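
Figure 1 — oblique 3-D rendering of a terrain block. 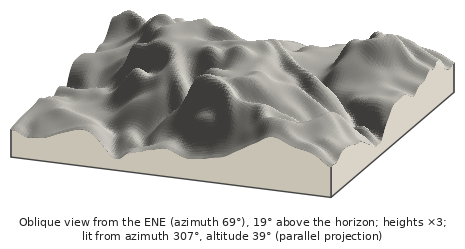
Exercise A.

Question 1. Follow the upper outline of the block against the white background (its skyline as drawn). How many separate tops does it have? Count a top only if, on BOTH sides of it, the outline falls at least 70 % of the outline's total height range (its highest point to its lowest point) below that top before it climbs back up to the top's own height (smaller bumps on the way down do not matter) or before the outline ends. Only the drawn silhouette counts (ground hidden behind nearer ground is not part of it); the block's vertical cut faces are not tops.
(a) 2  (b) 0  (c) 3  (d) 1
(b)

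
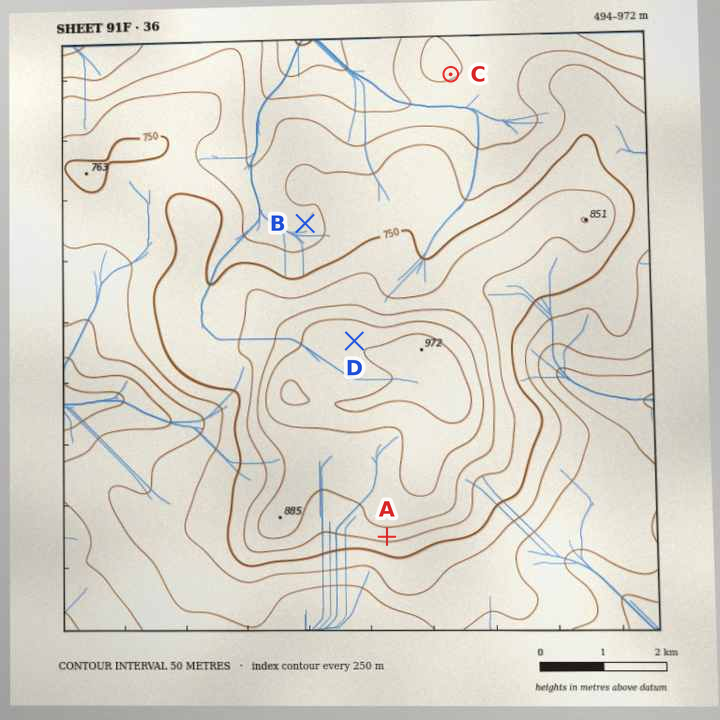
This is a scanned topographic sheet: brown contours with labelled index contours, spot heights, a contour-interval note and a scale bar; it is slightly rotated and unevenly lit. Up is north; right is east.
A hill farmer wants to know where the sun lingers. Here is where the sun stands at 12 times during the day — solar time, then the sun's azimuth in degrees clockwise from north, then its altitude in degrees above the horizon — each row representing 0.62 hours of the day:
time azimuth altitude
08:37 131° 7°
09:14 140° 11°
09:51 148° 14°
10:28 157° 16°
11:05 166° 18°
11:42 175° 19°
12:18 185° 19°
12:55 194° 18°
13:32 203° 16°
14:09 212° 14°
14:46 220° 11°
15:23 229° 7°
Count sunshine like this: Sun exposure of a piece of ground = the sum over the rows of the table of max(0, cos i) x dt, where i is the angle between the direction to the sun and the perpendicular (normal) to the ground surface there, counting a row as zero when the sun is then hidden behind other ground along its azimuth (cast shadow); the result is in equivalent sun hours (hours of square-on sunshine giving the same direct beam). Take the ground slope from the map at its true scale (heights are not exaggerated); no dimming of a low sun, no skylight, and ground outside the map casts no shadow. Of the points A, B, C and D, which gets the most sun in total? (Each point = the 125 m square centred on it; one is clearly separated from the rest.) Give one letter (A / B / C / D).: A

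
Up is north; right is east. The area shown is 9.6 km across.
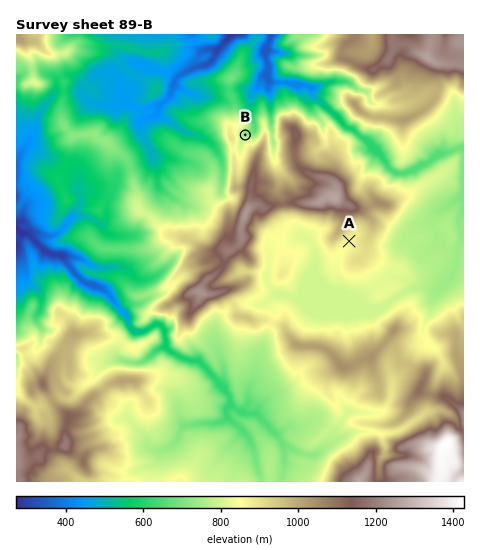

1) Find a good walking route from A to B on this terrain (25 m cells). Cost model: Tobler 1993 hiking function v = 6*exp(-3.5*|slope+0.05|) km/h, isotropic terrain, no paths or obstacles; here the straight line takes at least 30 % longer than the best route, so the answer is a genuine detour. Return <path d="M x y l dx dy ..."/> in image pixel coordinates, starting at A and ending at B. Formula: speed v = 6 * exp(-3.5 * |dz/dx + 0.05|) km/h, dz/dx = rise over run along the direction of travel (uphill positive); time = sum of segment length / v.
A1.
<path d="M349 241l-2-1-3 0-9 5-2 0-3-2-2-3 0-4 4-7 0-2-3-3-2-2-4 0-32-16-4 0-2-1-1-2-6-6-2-5 0-9-9-17 0-32-2-5-2 1-3 5-3 3-2 2-4-2-1-1-5-2"/>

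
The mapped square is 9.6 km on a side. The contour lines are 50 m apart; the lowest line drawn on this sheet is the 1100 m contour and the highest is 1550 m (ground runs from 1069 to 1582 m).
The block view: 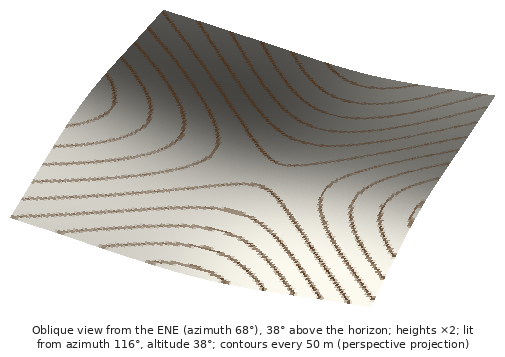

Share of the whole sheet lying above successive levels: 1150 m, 94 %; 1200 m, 87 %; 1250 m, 76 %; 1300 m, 63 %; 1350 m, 47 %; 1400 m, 29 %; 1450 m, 17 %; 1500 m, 8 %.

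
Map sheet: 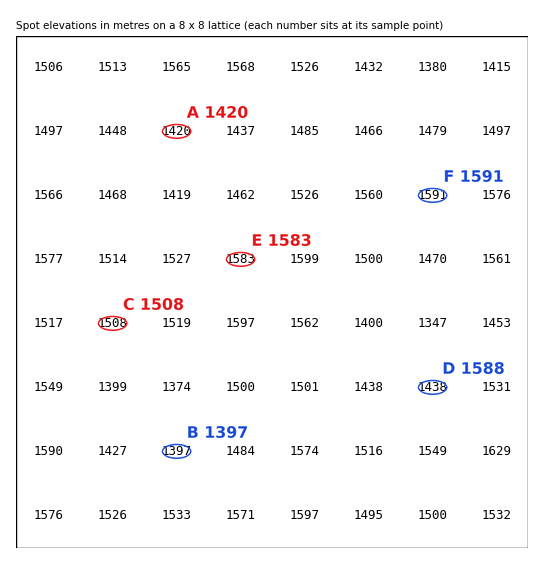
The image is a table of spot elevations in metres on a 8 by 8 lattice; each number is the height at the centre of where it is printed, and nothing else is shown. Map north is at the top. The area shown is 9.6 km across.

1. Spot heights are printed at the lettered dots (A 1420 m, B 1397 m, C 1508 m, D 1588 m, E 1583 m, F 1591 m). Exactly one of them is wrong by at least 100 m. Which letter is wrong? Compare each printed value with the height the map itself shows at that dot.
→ D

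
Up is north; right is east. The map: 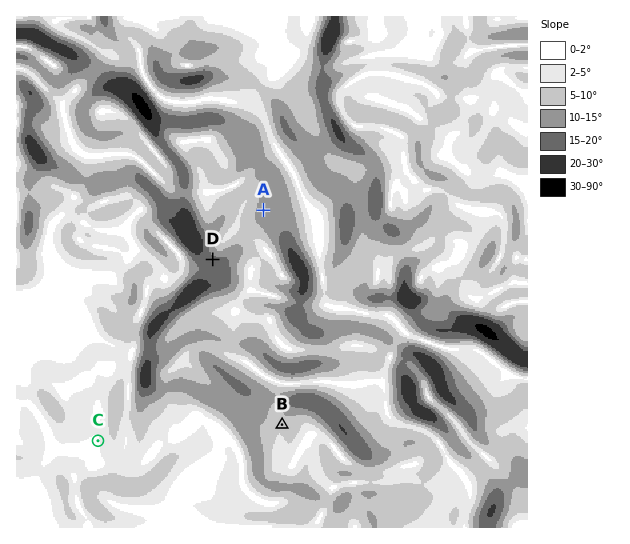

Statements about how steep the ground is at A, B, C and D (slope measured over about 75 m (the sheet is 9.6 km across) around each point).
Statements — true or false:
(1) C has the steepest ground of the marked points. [false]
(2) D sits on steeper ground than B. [true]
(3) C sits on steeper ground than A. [false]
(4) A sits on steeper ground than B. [true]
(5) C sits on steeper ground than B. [false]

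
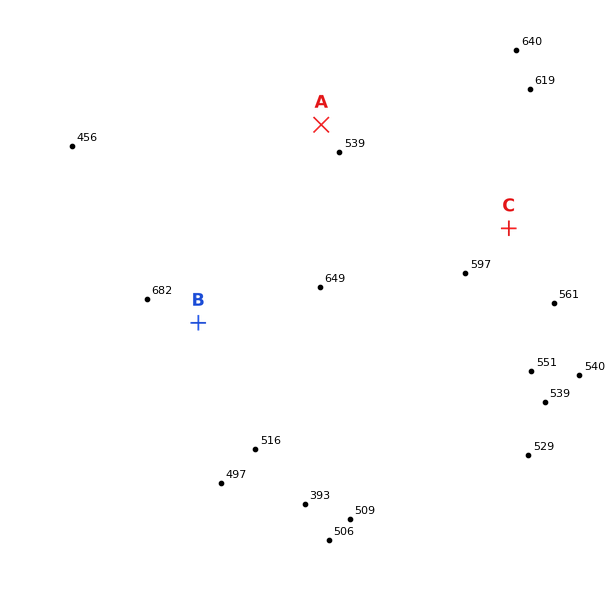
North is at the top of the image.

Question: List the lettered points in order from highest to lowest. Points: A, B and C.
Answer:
B C A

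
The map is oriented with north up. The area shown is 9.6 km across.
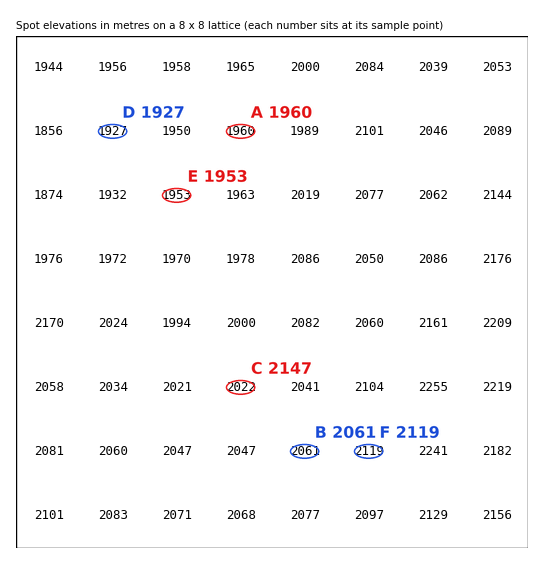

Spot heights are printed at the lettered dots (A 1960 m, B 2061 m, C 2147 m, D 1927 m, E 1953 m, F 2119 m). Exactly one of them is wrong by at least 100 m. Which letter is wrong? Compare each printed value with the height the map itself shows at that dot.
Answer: C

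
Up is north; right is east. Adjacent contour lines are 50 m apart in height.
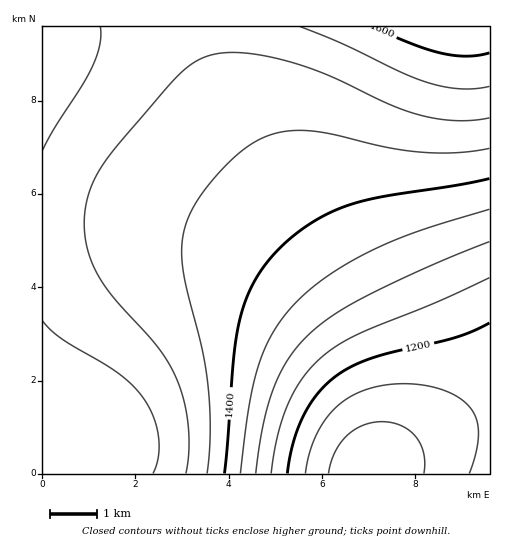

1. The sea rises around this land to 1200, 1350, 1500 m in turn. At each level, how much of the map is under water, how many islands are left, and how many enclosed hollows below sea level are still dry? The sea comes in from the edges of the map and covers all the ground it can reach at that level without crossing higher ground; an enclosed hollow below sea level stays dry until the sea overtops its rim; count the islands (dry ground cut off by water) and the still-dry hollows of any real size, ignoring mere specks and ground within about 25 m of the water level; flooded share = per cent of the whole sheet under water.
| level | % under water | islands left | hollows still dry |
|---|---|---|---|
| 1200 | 11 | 0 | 0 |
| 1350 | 25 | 0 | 0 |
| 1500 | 69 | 0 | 0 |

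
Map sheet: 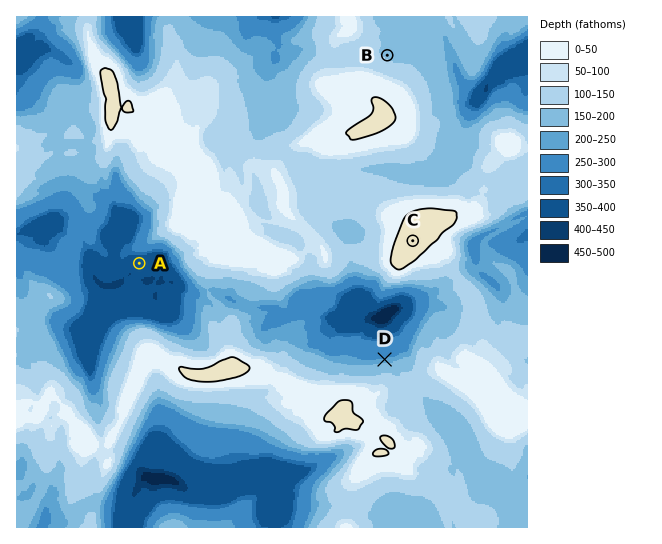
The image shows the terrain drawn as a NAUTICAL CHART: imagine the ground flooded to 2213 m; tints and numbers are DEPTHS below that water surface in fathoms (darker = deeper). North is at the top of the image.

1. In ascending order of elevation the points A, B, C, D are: A D B C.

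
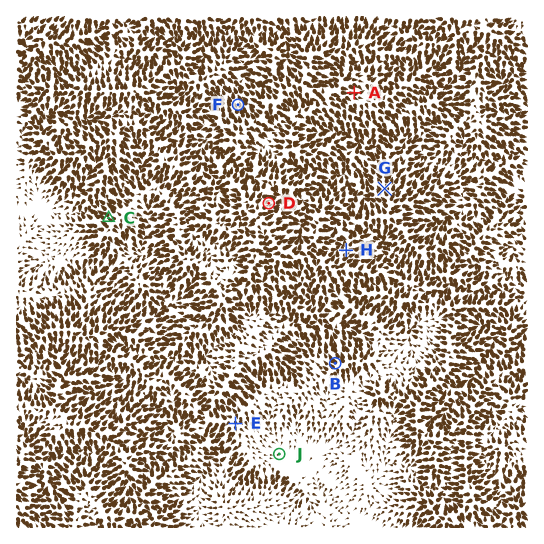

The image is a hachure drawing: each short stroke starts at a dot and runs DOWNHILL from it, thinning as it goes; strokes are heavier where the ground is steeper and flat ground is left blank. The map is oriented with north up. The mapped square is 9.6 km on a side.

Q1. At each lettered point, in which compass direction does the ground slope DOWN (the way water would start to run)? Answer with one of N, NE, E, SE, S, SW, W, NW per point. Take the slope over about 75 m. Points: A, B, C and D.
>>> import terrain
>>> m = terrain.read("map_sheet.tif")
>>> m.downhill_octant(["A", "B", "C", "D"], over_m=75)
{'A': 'E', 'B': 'NW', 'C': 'NW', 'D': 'NE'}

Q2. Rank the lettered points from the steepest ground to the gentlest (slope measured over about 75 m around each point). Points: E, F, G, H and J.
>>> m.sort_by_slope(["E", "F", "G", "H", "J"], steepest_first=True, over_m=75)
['F', 'G', 'H', 'E', 'J']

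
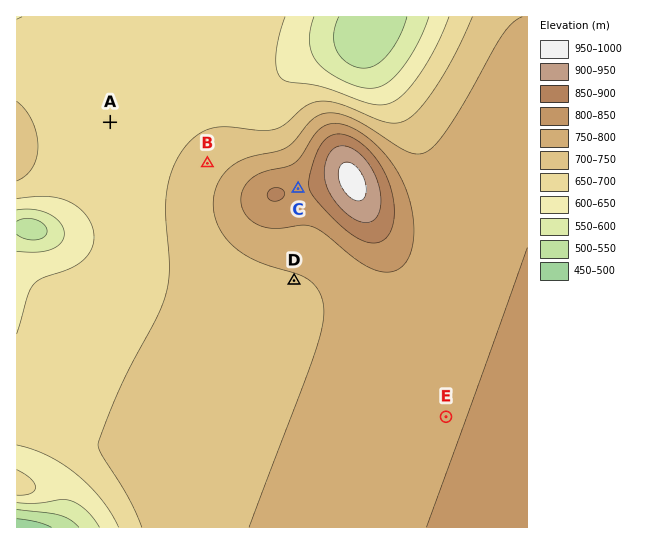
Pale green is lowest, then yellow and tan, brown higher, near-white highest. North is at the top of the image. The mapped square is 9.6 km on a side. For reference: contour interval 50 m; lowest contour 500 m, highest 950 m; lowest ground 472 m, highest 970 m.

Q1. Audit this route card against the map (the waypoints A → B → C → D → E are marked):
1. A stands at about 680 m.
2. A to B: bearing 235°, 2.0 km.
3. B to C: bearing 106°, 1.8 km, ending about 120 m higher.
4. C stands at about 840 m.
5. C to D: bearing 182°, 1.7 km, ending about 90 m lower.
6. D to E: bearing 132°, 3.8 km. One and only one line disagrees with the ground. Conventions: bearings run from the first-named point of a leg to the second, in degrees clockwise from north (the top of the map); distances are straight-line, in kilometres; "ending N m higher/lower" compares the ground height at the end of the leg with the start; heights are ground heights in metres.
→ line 2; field bearing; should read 113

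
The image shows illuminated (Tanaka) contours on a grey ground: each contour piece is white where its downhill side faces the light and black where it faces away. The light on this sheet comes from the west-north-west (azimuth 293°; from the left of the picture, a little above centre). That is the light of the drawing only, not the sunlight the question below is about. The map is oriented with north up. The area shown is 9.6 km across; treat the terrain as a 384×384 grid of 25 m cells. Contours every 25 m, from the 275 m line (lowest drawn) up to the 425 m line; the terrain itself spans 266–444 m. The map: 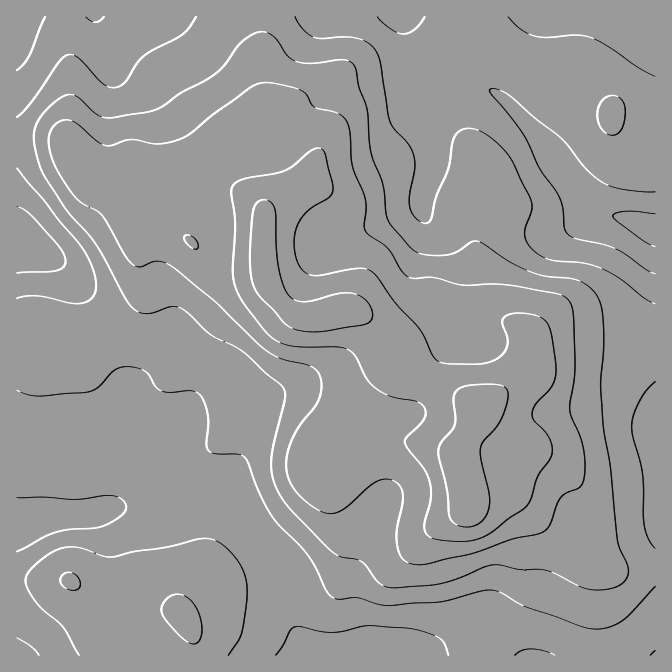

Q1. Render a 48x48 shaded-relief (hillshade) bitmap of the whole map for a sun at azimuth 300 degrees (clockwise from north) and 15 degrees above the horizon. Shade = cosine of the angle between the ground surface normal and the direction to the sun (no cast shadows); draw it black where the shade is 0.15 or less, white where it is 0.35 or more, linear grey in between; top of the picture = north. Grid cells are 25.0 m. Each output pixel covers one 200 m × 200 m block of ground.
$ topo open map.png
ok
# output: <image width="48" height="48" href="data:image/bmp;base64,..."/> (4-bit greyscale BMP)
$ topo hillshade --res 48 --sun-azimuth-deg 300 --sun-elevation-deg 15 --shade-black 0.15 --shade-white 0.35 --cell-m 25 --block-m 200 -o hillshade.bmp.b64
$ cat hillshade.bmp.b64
<image width="48" height="48" href="data:image/bmp;base64,Qk32BAAAAAAAAHYAAAAoAAAAMAAAADAAAAABAAQAAAAAAIAEAAATCwAAEwsAABAAAAAAAAAAAAAAABEREQAiIiIAMzMzAERERABVVVUAZmZmAHd3dwCIiIgAmZmZAKqqqgC7u7sAzMzMAN3d3QDu7u4A////AJmqmHZniZdVZlVWZmZ4iImZh2d3d3d2ZoiaqXdniYZVZmZndmZ3eIiJl3d3eHdmZpmZmYd3iYZWZWZ4h2VmZnd4mHd3eHZmZpmYiIiJmoZmZVeJmGZmVVVWeIh3iHZlVaqYh4mZqpd3ZVeJqXd2VEREV4iIiHZVRLu5h4mZqpiHZWeKqYiYZURDRXd3iIdkRM3LmImZqqmHdmeKuoiahlRDNWd3iIdlVd7cqZqqqqmYd3iKqYiaqGVDI1ZniId2Zt7tuqqqqqqYiIiaqYeauoZTETVnd3dlZrzMu7uqqqqYiJmamHeKvLqFISRWZ3ZVVniZmaqqmZmZmZqqh2aJvN24UyNEZ3ZUVmZ3d4mZmIiImru6hlV4rN7JZVREVnZEVnd3ZmeJmId4mszKh1Rnms7JZmZEVmVEZpiIdneJmYd3it7ah2VWib3IVndlVVVFZqqZh3eJmZh3it/rmIdmeby4VXh2VVRFZqqpmHeImZmIic/smZh3iby4VWiHVVRFZ5mZmId4iZmZib7tqZmYirzJZEaHZVRFZ4iImIh3iImZma3tupmYibzLhDV3ZlVFZ3d3iIiIiImZmZvdy6mYiJvMljNWVVVVZ3dnd3iIiIiZmZq8y6mIiJvMuGREQ0VVZodmZ3iIiIiJmZmau6mYh4q8u5dlM0VVZoh2ZneIiIiImZh4mqqZd3mqu7qGQzVmZpmHZnd3iIiIiZhlZ4mpdniZqrqXQ0Vnd6mYd3d3d4mImqhlRWiYdmeImaqXU0Vnd6mYiJiHZ4mZmqmHZVZ3d3iImZmXVEVnd6mZmaqXZ4mZqqqZmGZmd4iZmqmYZEVneKqZqruXZ4mau6iKu5hmaJmZqqqphlZneLqqq8uXZ4mazJd5vLl2aJmZqqqqqXd3eKqrvMuXeJmKzJVYq7qGaKqaqZmqu5iIiJmqvMuXeJiK3ZRGmqqWaKuqqYiJq6mYiJmavMuYiZh63ZQ2eZmXZ5u7mHd4mqqYiJmqu7qYmZiK3ZQ1Z4h3Z4q6l2ZmeJmYh5mrqqqZmZiK3ZU0ZmZVZ5q6h2ZVVniHd5q8qZqZmZiKzaZVZmVDRpu6h2ZVVWd3Zpq8mImZmZiKvLh3ZlVERovLl2ZmVnd2ZqvLl4mZmZmZq7qYdlVVVXrLmGZmd4iHZszLhnmZmpmZmauphkRWZXm7qGVWeJmId93bhomZmqqZiJq7lkNWZnm7mHZXiZmId97rh5qpmruph3irp0NGd4m6mHZ3iamHd+/rh5u6qry7mHeaqWM1d4q6mHeImaqHd+/8h5u7q7zLqYd4mXU0Z4qqmIiImruGZ97sl4q7uqvMuph4iHZEV4iZmIiImruXd83cl4q7uqu8y6mYh3ZVZ3eIiIiIiauoiMzbl4mruqq7u6maqXZVZ3d3iIiIiZqZiMzLmIqqqqq7upiau5dVeId3eIiImZmYiLzKiJqqqqqrupd4q7l2iZh3eIiJmZiIiLu6iKqpmqqqupd3mrqHiqmIeIiJmZiIiLu6iKupmquqqpd3iqqYmrqYd3iJmZiIiA=="/>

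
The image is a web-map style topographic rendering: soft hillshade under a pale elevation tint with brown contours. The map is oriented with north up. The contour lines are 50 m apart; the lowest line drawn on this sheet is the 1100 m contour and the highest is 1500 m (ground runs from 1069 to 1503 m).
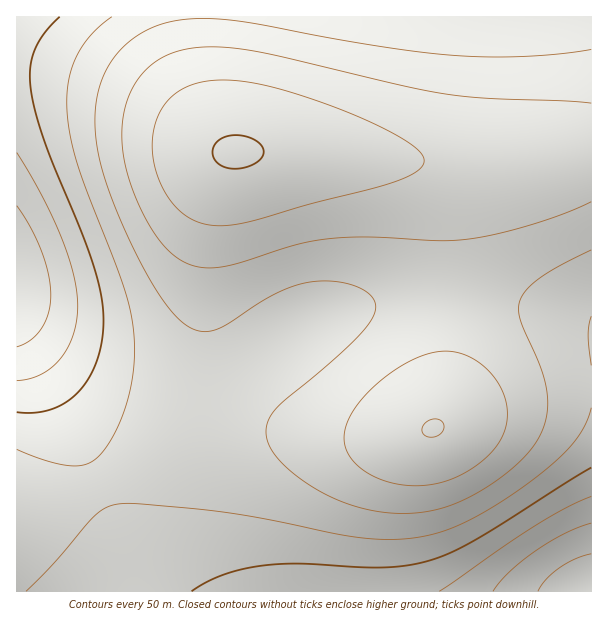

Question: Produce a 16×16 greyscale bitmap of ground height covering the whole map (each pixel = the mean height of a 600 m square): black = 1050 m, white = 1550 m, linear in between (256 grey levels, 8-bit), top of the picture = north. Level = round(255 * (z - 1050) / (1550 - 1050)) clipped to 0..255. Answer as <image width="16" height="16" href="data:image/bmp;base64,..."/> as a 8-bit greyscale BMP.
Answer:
<image width="16" height="16" href="data:image/bmp;base64,Qk02BQAAAAAAADYEAAAoAAAAEAAAABAAAAABAAgAAAAAAAABAAATCwAAEwsAAAABAAAAAAAAAAAAAAEBAQACAgIAAwMDAAQEBAAFBQUABgYGAAcHBwAICAgACQkJAAoKCgALCwsADAwMAA0NDQAODg4ADw8PABAQEAAREREAEhISABMTEwAUFBQAFRUVABYWFgAXFxcAGBgYABkZGQAaGhoAGxsbABwcHAAdHR0AHh4eAB8fHwAgICAAISEhACIiIgAjIyMAJCQkACUlJQAmJiYAJycnACgoKAApKSkAKioqACsrKwAsLCwALS0tAC4uLgAvLy8AMDAwADExMQAyMjIAMzMzADQ0NAA1NTUANjY2ADc3NwA4ODgAOTk5ADo6OgA7OzsAPDw8AD09PQA+Pj4APz8/AEBAQABBQUEAQkJCAENDQwBEREQARUVFAEZGRgBHR0cASEhIAElJSQBKSkoAS0tLAExMTABNTU0ATk5OAE9PTwBQUFAAUVFRAFJSUgBTU1MAVFRUAFVVVQBWVlYAV1dXAFhYWABZWVkAWlpaAFtbWwBcXFwAXV1dAF5eXgBfX18AYGBgAGFhYQBiYmIAY2NjAGRkZABlZWUAZmZmAGdnZwBoaGgAaWlpAGpqagBra2sAbGxsAG1tbQBubm4Ab29vAHBwcABxcXEAcnJyAHNzcwB0dHQAdXV1AHZ2dgB3d3cAeHh4AHl5eQB6enoAe3t7AHx8fAB9fX0Afn5+AH9/fwCAgIAAgYGBAIKCggCDg4MAhISEAIWFhQCGhoYAh4eHAIiIiACJiYkAioqKAIuLiwCMjIwAjY2NAI6OjgCPj48AkJCQAJGRkQCSkpIAk5OTAJSUlACVlZUAlpaWAJeXlwCYmJgAmZmZAJqamgCbm5sAnJycAJ2dnQCenp4An5+fAKCgoAChoaEAoqKiAKOjowCkpKQApaWlAKampgCnp6cAqKioAKmpqQCqqqoAq6urAKysrACtra0Arq6uAK+vrwCwsLAAsbGxALKysgCzs7MAtLS0ALW1tQC2trYAt7e3ALi4uAC5ubkAurq6ALu7uwC8vLwAvb29AL6+vgC/v78AwMDAAMHBwQDCwsIAw8PDAMTExADFxcUAxsbGAMfHxwDIyMgAycnJAMrKygDLy8sAzMzMAM3NzQDOzs4Az8/PANDQ0ADR0dEA0tLSANPT0wDU1NQA1dXVANbW1gDX19cA2NjYANnZ2QDa2toA29vbANzc3ADd3d0A3t7eAN/f3wDg4OAA4eHhAOLi4gDj4+MA5OTkAOXl5QDm5uYA5+fnAOjo6ADp6ekA6urqAOvr6wDs7OwA7e3tAO7u7gDv7+8A8PDwAPHx8QDy8vIA8/PzAPT09AD19fUA9vb2APf39wD4+PgA+fn5APr6+gD7+/sA/Pz8AP39/QD+/v4A////AIN5dHBtaGNgX2FgW0w3IhOLgXt4d3V1dnp/gXxtVz4si4OAgIGDhouTnKOhlX5lT4N/gYWJjZKZpLK8v7ahiHBydH2GjpKWnai4xcvFs5uEWWR0hZCUlZihr7zEwbOeiUBTbISSlZOSlqGttLOpmIctSGmGmJuWkJCXoKann5OGJ0dukKSoo5uYmp+kpKCXjS5Re6C2vbmxrKutr66rpZ09YYuxydLQysTAv769urawTnKavtbh4t3W0c3Jx8XCvl1+osPa5OXh2tPNycbEwr9mgqK+0dra1c3GwLu3trW0aH6YsL/Ewry1r6mloqGhomJzh5mkp6Odl5KOjIuMjZA="/>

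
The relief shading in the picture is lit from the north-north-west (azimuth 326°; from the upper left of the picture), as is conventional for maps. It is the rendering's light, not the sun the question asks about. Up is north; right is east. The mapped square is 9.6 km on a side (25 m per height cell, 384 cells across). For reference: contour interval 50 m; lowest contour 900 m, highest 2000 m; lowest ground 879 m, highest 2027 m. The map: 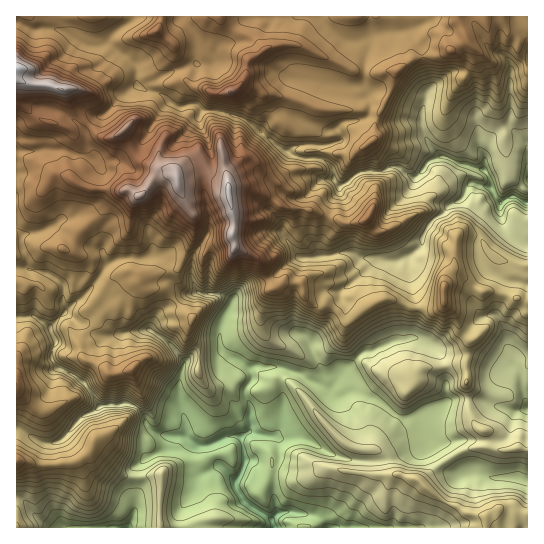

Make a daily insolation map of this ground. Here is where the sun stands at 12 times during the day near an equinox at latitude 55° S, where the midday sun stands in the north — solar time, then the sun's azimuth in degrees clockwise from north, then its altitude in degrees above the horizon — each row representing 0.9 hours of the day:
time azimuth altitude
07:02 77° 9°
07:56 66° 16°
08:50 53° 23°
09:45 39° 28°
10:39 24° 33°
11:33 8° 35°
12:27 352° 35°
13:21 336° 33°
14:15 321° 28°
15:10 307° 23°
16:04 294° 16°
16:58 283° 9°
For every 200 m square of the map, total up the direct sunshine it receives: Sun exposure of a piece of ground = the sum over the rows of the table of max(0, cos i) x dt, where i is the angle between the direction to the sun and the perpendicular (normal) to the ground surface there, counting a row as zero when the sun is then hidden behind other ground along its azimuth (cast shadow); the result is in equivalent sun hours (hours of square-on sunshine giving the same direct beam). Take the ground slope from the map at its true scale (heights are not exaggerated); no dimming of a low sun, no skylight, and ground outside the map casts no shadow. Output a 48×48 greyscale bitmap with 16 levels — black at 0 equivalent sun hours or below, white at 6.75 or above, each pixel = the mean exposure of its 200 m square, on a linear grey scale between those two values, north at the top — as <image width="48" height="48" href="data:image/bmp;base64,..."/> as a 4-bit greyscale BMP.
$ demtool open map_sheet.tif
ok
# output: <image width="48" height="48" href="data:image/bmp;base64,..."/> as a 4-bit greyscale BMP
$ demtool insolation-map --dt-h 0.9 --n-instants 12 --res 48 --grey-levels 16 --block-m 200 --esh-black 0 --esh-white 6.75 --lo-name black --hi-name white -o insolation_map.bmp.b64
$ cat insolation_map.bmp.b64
<image width="48" height="48" href="data:image/bmp;base64,Qk32BAAAAAAAAHYAAAAoAAAAMAAAADAAAAABAAQAAAAAAIAEAAATCwAAEwsAABAAAAAAAAAAAAAAABEREQAiIiIAMzMzAERERABVVVUAZmZmAHd3dwCIiIgAmZmZAKqqqgC7u7sAzMzMAN3d3QDu7u4A////ALyGUxEySJq7uYeHiXrMlWZUNVZ3d4mZmLhlQhJXd5qrzN3upGmYeIZ2Z3dmV7y5q6ZkRUV4d4mZq7u3R2VFVmd4h3ZVvv//3jRDNWiHZniJmrymmHZVVWZ4h3Z97t3//hEhJHZVZmiZmrt6qZqYdlZ3horcu7u7ujRURnVWmry6malpqaqZmbze7v/6iJh2Zs3u24dlaIzsq5eYiaqs/riIrMzNplRDI/7u/bh2iGmqusy3m739lliqu6qqzJeaqclUjMuYh5qZd3iqyqmXVrzMuqqZh3eKy2Q0WN/rZ1Z4eHZneIh2a9y7u6qZmIvMzUV2VGz/1id4dmaIeIhmvcu7uomZqqzczTi6dDIyMEd2VFh4Z3dp3Lu7hSRXirupiHmszIIAA2VUM3h4eHaNupqnVnQjVFeZqKzMykUhFXUzNrqouYnbmamGaamHeXqqqMu7ghaZZmIzWbqrm8uXiJl3mqqWWLmZqbiFJHvd61ZzapmXVURHdlaszMzcqpeJmcqXys3e7+2RGIZlMjaIdBNozd3KqHZoiNu3irrM7/okSXZkRpuWdjQ0aJh1ZoVXZcy3i7mHeHNGZlVWaHQyNmQyNEMiN6t2Rcxjy5mGZCeZlSNXdRABFJhCEAAiJYvFVERneqmYhkab6iAVYQASd7uVIkaWWZZVV2Z4ZqqZh2V83FABYRM4u7rMqru5mnVWmpiaiHqZiJmVMAAASZd6mJzN7cu6mIvM3M3JaIepmZh1MiAABKvKiarN26q82ay5mYdVZWeczLqWNFMAFFvu7au7uqqsyrqJqpdlV5p2h5mYN0g0rKl3ibllRXiJqqmb75mqupeGRWZXJXec3ek2QhEQEkd4uZnO25q7uXd4V2YzQ2mZq5RlRRATQjVqq5vsqXZoq6d4hTQzM0mYVDNUVmZGy2RZ7t7Mmnd3iJhlQRNVh0eauhJWnN3Znep33+u7vZh2ZlZTUjNnl2eqhJ3ezezdmt7Ze7rI2ZqHU0V4jHRol5qoiqiL283Nqb3KiL6TBKqoecze7beKqKu7uqzKqUfP2rvLuXZXepmrzLqryqqrqavLmtyYZEIjilabzclomJu8y6mIisztqqrJrO7JcmUSUVdqkyV4mIiZh3ZEervN25vN7rV5nNt0Z5mTNod4mXdnZ4eFabyc/b3d6TMzRovLiZp0eIiJqHVEeozul53t7O/uZWiZmJvMy7lWeIh4h1i8uKrO/L7+qsliJpmGVEaKeIdneIdmdmh1NlV9/+u4dAACVGZou7u6h4dodlVlVDEAEje7vMlmJEQ0V4rMu7qqpmZnczJGRFeL7f6XiYiHrf/orMu6qpmXh1QkhUJGaJrv/tzKqZiszc3cmpmZiHeId1IAOWRXWN7N3LvMuZhnmZqqhnh2Zpu7zaUhAVVoSO/rzdy6h3domZmutTRGrMuqu8upZlemR/3ty5mYZDSamYmrzcu8y6qqq7qayptleNu7qHZ5zajLl3ebzd3LuoiJmaqrqriHmYeIh2ZnnNyqiHiru7u6qId4iIibmamYqQ=="/>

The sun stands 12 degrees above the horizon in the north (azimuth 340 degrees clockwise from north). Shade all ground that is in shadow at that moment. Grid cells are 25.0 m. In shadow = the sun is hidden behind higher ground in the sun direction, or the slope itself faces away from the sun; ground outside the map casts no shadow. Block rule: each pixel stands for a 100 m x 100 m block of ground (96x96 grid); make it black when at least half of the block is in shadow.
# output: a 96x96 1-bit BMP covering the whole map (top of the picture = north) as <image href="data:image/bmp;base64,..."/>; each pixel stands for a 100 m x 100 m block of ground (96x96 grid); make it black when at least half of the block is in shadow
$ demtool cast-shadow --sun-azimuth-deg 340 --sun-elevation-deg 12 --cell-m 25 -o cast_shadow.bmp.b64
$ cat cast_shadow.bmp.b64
<image width="96" height="96" href="data:image/bmp;base64,Qk2+BAAAAAAAAD4AAAAoAAAAYAAAAGAAAAABAAEAAAAAAIAEAAATCwAAEwsAAAIAAAAAAAAA////AAAAAAAf//+AA/+Af//zwAAf//+AAAGAe/7n+AA///+OAAf/8C4f4AA///+PgA//+QIfwAB////fgB+//oAfAAB////fwBgf/gAeAAD////P4AAf/wAMAAD////P4AAD/wAgAAD////P4EAAfwEgAB/////P4MAADwEAAP/////v8OAAAAAA4///////4GAAAAAA//8AB///4nAAA8AAf/8AA///4HAAD+AAH/8IAf//4GADngAAB4YfwH///+AP+AAAAAA/4D///+Af4AAYD4B/8D//7/A/wAA8H4B/+B////H/gAA+AAD//A////P/AAB+AAD//h//////AAD/AADx////////AAH/AgDg////////5Bv/hwfAP////////3//jwHAD////////////wDgB/////////w//8AAD/////////gPj+AAHv////////ABx/AAfj////////ADx/Af/gP///////gD//A//AH///////wAf/A/4AD///////8B//gGAAAH//////////8GAAAP//////////8CAAAf//////////8BAAF+////////+f8DAB/+////9///+P8HAD/8////8///+H8PAD/wf///8f//+H//gAfwP///8P//+f3/wAPwH///4H/x8e7w4AP8D///AB+A8ebxsAD////+AAYAffJxuAD////4AAAAeeAwjAAP///4GAPAcAAABgAf///wDB/gYAAB+wA////gIP/wAAAH+wA////gIf/4AABf/QD////gA//4AADf/QP//f//4//8AAAP8H///Pj////8AAAHwD///OA////8CAAAAT///AA////8DAAABB//+D/////8HAAABA//+H/////8HAA4BQf/+H//7//+CAA+AIf/+D////n+AAAeAN//+H//wHx+AAAPD///ODH/wDw/AAAHP//yEA/8AB4HgAAH///4MAeAAA+B4DMH//v4EB8cAAeD8D8B/7jwADw+IAfA8H8AeABwAABCDwfgGP4AAAAwAAAB/4fwH+0AAAAAAAAB///4D+MAAAAAAAAP///+A+MAAAgAAAQAv///P+MAAHgAAAAAe////+cGHvwAAAAf+f////8P//wAAAB/wP////9///4AAAH/4D//3/8///8MAA//+B////9//B+GAB//HAf///9//g+AAP+AfAf///9//wPAAf+A/g///////4PAB/+B/4///////8AAP//H/8///////8ABf//8AAf//////8AH///4AAf//////wAP///AAAP//////nAc8PgAAAP///3+AHAYADgAAAH///wAADAAABzgAYn///wAAAAAAA/4A43///wwAAAeAAf//AD///wAAAA/AA//+AB///4AAAD/AA//4AA//78AAAH/AAf/gAAA/38AAAP/AAH+AAAAHHsAAAfwAAAwAAAAAPkAAcPwAAAAAAAAAGgAB+BwAgAAAAAAAGAAD/AAAgAAAMAAACA4H/AAAgAAAcAAAAAAAPAIAAAAAIAAAAA="/>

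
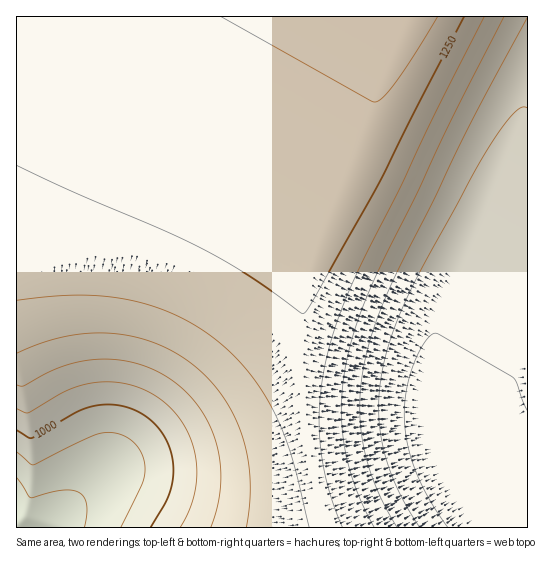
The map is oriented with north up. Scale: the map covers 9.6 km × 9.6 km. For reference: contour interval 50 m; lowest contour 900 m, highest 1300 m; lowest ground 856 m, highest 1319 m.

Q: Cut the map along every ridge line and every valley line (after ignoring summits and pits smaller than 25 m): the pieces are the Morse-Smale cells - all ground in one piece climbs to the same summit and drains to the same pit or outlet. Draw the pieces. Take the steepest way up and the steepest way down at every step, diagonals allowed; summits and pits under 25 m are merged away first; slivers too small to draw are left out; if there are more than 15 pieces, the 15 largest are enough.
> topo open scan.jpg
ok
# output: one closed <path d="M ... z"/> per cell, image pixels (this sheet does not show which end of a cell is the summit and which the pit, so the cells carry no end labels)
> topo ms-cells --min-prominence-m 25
<path d="M406 16l-390 1 1 511 314-1-16-49-11-59-4-45 0-41 4-38 17-65z"/><path d="M527 16l-120 0-27 63-25 70-26 60-17 50-8 36-4 38 0 41 4 45 8 47 11 41 8 21 197-1z"/>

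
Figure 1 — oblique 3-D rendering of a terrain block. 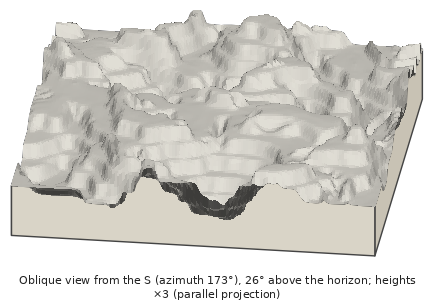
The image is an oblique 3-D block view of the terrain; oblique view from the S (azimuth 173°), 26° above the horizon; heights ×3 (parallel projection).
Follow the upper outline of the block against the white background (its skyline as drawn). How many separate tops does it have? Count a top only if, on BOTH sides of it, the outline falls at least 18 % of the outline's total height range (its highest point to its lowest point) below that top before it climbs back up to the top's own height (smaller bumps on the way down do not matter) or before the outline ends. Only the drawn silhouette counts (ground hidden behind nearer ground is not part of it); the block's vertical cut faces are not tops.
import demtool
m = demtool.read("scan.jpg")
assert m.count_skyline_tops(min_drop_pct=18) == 1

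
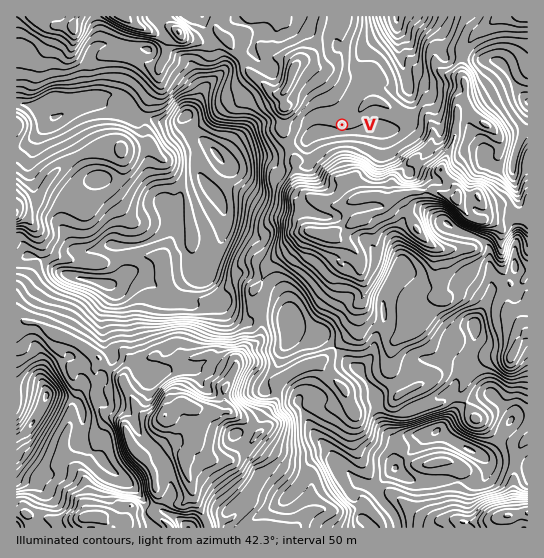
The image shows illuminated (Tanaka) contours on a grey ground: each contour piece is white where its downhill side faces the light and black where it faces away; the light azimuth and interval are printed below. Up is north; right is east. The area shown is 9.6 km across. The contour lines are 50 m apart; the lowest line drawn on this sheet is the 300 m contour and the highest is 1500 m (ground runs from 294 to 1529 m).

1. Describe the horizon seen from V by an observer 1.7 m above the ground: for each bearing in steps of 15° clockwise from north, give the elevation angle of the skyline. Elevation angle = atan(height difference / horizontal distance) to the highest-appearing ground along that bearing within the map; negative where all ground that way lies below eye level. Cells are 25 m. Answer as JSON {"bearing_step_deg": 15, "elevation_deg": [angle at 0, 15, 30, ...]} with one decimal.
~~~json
{"bearing_step_deg": 15, "elevation_deg": [4.9, 1.8, 1.2, 4.9, 5.6, 7.1, 9.6, 11.6, 14.5, 17.4, 20.5, 25.8, 25.1, 20.2, 15.7, 5.3, 4.4, 4.0, 6.5, 13.3, 13.8, 13.4, 10.6, 8.9]}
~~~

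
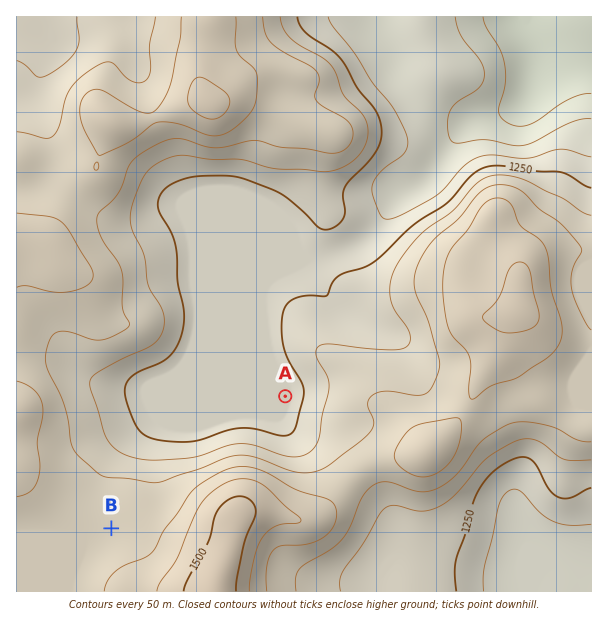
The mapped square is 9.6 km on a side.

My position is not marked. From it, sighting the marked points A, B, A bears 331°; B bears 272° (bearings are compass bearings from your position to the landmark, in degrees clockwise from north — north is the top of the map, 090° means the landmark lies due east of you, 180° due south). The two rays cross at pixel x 363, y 537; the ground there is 1310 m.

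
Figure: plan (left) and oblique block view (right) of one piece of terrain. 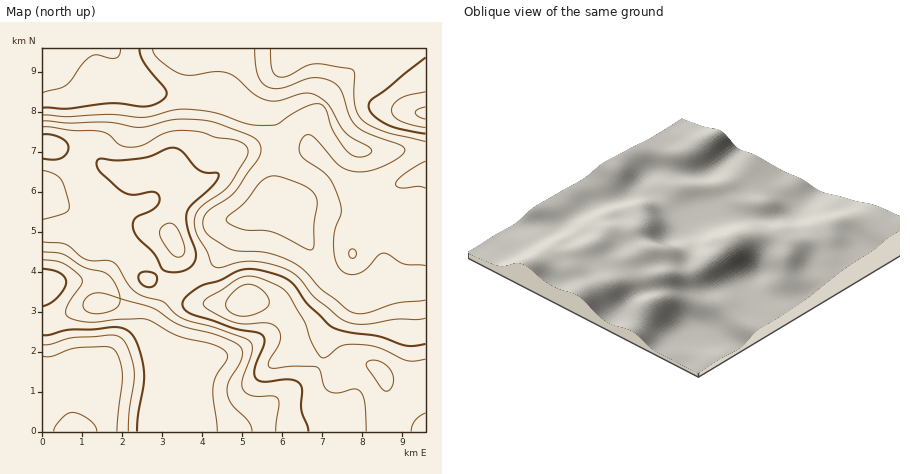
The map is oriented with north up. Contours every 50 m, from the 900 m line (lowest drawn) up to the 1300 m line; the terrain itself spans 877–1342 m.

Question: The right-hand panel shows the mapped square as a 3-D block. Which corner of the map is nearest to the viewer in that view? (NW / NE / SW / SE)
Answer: SW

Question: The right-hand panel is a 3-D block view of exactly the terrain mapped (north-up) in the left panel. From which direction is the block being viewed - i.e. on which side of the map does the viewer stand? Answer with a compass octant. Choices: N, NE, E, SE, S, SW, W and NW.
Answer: SW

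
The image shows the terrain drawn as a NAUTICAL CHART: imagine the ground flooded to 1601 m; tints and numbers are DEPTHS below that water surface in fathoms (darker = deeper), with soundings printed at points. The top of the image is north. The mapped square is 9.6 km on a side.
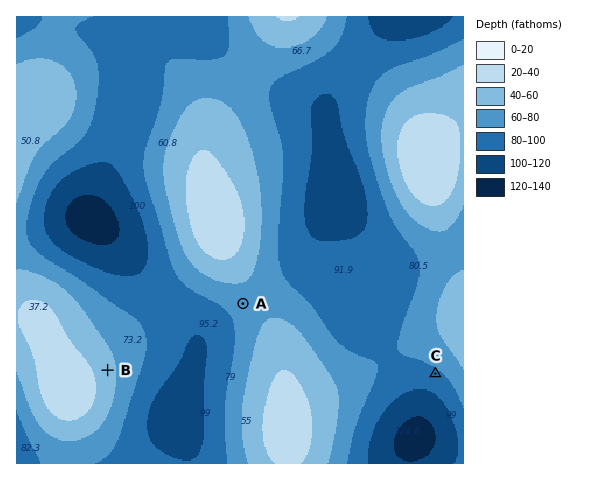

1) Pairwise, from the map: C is lower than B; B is higher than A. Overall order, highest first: B A C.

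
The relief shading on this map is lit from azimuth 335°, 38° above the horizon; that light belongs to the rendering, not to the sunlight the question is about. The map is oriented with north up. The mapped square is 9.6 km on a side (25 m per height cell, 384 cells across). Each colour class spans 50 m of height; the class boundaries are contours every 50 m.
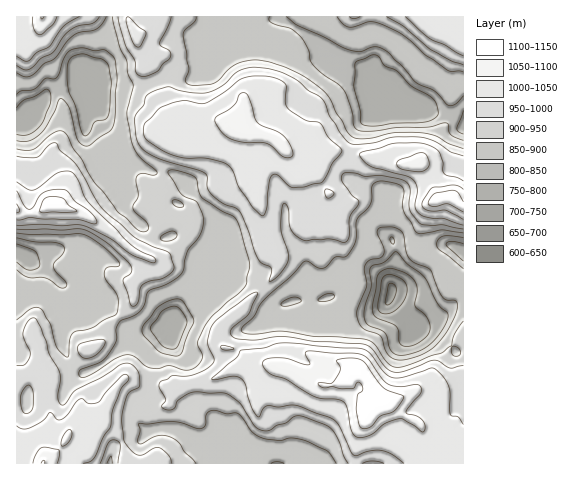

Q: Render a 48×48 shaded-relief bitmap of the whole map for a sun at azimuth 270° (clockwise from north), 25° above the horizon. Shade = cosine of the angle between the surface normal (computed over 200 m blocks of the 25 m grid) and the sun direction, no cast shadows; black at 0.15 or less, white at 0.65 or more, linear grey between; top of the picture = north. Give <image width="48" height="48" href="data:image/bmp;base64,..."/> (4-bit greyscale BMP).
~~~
<image width="48" height="48" href="data:image/bmp;base64,Qk32BAAAAAAAAHYAAAAoAAAAMAAAADAAAAABAAQAAAAAAIAEAAATCwAAEwsAABAAAAAAAAAAAAAAABEREQAiIiIAMzMzAERERABVVVUAZmZmAHd3dwCIiIgAmZmZAKqqqgC7u7sAzMzMAN3d3QDu7u4A////AL3GNXczzHeHVWeIiId3mZiazZaKqZiIiKu4ZXhSmminVXiIiIiIiIma3ZiIiJiIiJmZp1dkZlioZ4iIiImYiJib7ad4iah4iIiJuVeGRFeIiJiIiKuXd3is7sZFiahXiImpmXiHQ1iIiZd4id2GZoq7zthEeZZXiHm5iZiHQ2mZh3d4i+yHd5qZvtp2VXZnd3q3a7iIUmqZhmiJm8qIiJmZrMqYU0Z3ZXq2SsmZc1map2iIm7mIibuoiaqXZlRnZXm3Nquql0WaqpiHiqmZq7qZmIlTWIZnZYmnNHm8uUSKmJupiJq6qpeKuYYRWZiGZ6ulNoiKyUR4h5vMqZvLhmiqunIASbuFacyTSclViHd2eavdqZqpd6uYiFEAOKuoeMxyW9pjV4dDjdzsmIiZiZdmd2IAJ6zcqcpSaqmWVmQ0nv3aZXiZhlZ3d3YwJovv7clDaZmYdmM2jP7rU1iIh3iIh1NEVorO/tpVeImZh2QkfO3etSR4iHeIlzJGiIq8/6l3iIiJqnQifNub20FXiIiIhyAGu6q73pmIiIiZrJNFarmJrKQ1aJiJqDADvcvMqoiHeJmZvZNXeJiImrpVZ4h4mWABnd3tmHd2iqqavJZlV4iImaumVoiIiGABnd3smEaaupmaq7qGNGiImau5VHiIiFAVm83Kl3m8upmZrcqGM2iIibypdGmHeGNFjMqYU5qru6ma3ahlRWeIic2oZXiHd3dTfcl1M6qZqpm92WRWeHeIicynZ4iIhVdTjbhDaIh4h4vbhDV3iYd4ityWaaiIczVFrbhmiWd4h4qVMlipiId4m9uGe7iIYjZom8uIqmiYiIYhJYmpd4d4rNp1e6iYZDaInOyIqznadkISWJqXaIiLu7l1apmYdkRorv+oqznbYyIkeJqXeInMqZl1eZmoZVRonv/Zd1e6hkImiaqHd4zbmZh2moiXVGZonf3KhmiqlzFIiamId5zLqZh4mYh2RYh5q8qHd4ialyJoiJmZiaqqqYiImYh2aJmaupZVZ4iZhTWIiJu6qpiJmIiKqHd3eJmau5U0Z3m6ZEeYic3KmImZiIibpVeId4mZmZdDRYrLcye5m+6oiZqZmZiZZGiHVGiqmHYzRZvcgxe6rP2YiqmJqphlVoh1IleZh3ZlMonepBe7zf2YmqmaqnRWeIhzESWJiImpUni+tBac/typmZmrumNYh3hiMyR4iIm7hmedtDad/cy6mIiau3RodnhSQyV4iInNlWV7pFic/bypmHiru3V4dmZEQjaIiZvMl4ZIdGic/bupdWic25eIdURVREaIm8upiIdWQ2ic/sqIdViK3aiHU0VWdUaJvdqJiIU1Immc7ut2dVeJq6h2VmVohVeazLmaqYYzEVmr3ut2VWeIiZiIh2Z4d2acypq8u4hzAmmZzthmZWiIiIiIh2aJmYaKqazLqZmFEmiJz8dUVniIiIiIhmeaqYiJmt2piLyUMkZo36dkRXiIiHeId4mpmIiJrNqYiM20NWU13od2VWeIiHdniqmZunebu6mIiA=="/>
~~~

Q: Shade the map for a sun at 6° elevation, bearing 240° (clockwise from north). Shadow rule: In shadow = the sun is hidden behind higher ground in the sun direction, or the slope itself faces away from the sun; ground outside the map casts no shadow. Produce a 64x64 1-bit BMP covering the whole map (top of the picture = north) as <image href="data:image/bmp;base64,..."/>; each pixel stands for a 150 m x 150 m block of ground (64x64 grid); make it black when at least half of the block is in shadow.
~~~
<image width="64" height="64" href="data:image/bmp;base64,Qk0+AgAAAAAAAD4AAAAoAAAAQAAAAEAAAAABAAEAAAAAAAACAAATCwAAEwsAAAIAAAAAAAAA////AAAAAAAOGMPAAAAAAA8M58AAAAAAD47nwAAAAAAJjfeAAAAAAADD8AAAAAAQgOPAAAAAEDjAA8AAAAAAOMYDwAAAAAAxxgPAAAAAAQHHAcAAAAACAwcBgAAAAA9jB4BgAAAAH/MHwOGAADA//ofA+8AA8D/+D4H/wAfgf/8PgP8AD5///w8MPwABf///Hx4/A+f///4fB38D/////h+D/wH////+P4AfAHh///4fAB4AYAz//h4AYAB2AH/+AABwADgAf/gGAHAAHAB/4A4AcAAAAH+A/AAAAAAAfwDwAAMAAAB+AfAAB4ABAH4DAAAPwAGADAcAAD/AAwAMHwAA/8AGAJ4fAAH/gAYB/gAAA/4ADAH4AAAf8AAMAfAAAD/gAAwF8ADA/+YADgBwAOP/7AAMAOAB9//gAAwD8AH3/+AADAfwD/D/4AAAB8APgP/wAAAHAAcB/+AAAAAAFsH/wAAAAAA+4/+AAAHAAD/j/gAAA8Pwf+P8AAAHx///4/gAAD/H//8B+AAAf8///wH4AAB/j///AfgAAH+f//8B+AAAfB//4AP4AOB4H//AA/gD8HH//4AT8AH4A///AAPAAfgP//4AA8ABgH///AATwAHAf//wAAPAA8AP/wAABwAfgAD8AAAHAA/AAfAAAAOABgADgAAAAAAAAAYAAAAGGAAAAAAAAA=="/>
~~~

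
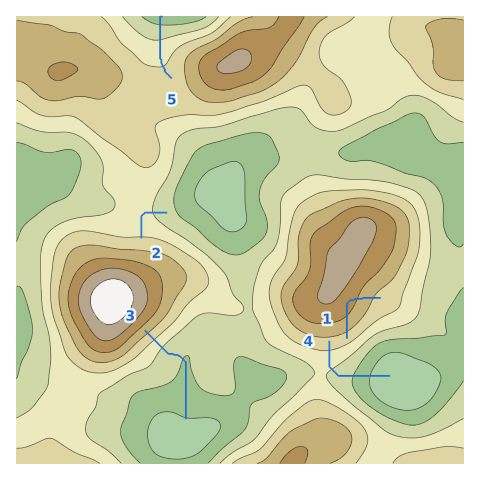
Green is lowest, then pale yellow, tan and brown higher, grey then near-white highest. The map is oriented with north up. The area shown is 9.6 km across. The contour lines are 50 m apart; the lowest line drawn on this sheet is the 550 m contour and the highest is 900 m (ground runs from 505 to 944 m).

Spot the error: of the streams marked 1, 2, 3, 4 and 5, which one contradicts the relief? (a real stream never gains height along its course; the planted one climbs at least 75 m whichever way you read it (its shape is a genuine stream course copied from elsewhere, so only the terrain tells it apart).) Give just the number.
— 1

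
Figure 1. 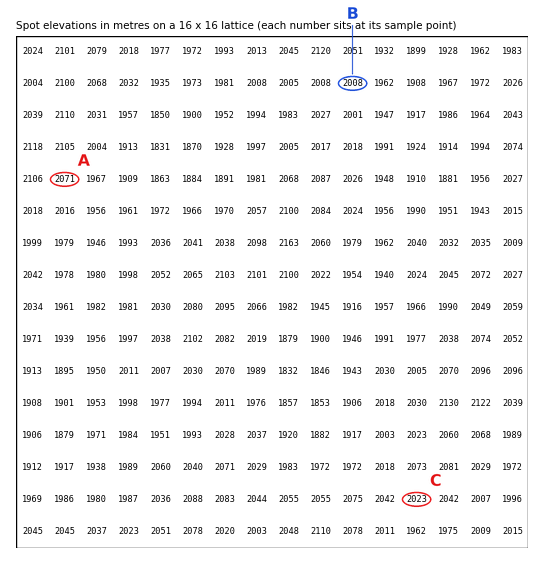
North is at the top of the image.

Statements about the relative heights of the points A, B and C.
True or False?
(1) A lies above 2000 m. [True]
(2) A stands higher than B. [True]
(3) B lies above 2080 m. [False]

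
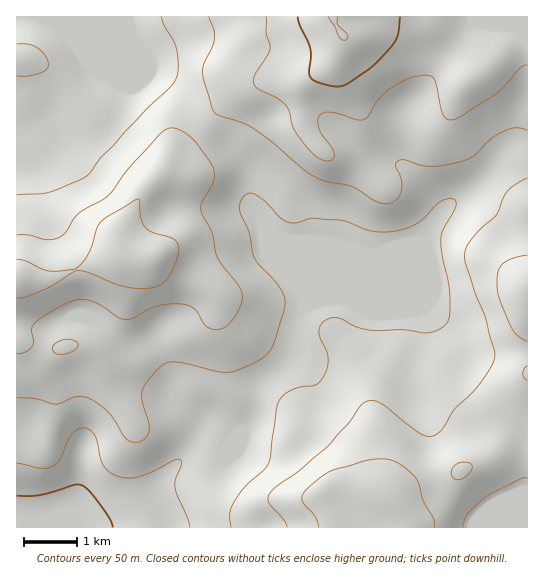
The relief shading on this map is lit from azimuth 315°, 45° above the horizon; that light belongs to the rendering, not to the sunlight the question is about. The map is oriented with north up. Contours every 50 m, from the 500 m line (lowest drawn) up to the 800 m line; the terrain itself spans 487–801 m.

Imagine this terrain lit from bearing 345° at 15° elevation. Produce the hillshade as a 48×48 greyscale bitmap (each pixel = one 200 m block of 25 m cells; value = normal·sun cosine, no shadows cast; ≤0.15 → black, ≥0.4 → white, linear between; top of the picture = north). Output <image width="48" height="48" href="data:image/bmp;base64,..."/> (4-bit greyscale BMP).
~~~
<image width="48" height="48" href="data:image/bmp;base64,Qk32BAAAAAAAAHYAAAAoAAAAMAAAADAAAAABAAQAAAAAAIAEAAATCwAAEwsAABAAAAAAAAAAAAAAABEREQAiIiIAMzMzAERERABVVVUAZmZmAHd3dwCIiIgAmZmZAKqqqgC7u7sAzMzMAN3d3QDu7u4A////AGZmd2ZmZmZmZnd2RERFZ2ZlVWd2Q0Z3d1VmZmZVVmZmZ3iHVERFZmZlVWd3UzVnd0REVmVUVWZmeImph3d2ZmZlZmd3UhNWZyIiNFRERVZniJq7u7u6h2Z3d3d2UxEkViEAE0QzM0V4iIms3d3tuYiIiIh3ZTISNDIRE1VDIiRniHiau7ze3KqZmZmZh2QzNFQyJGZUIhJGd3d5qZms3cqqmZmquphlVVVTM1ZlQyI1Z3Z3iYeJvLqZmZmqu7qXZVZUIjVmVEREV3ZniYh4mrqYiJmZqqmYdlVUISNWZmVVVmZmeJiImrqpmaqZiIiHZkRUMRNGZnZlVVVVZ4mZmqqqqqmYiId2ZTNEQzNGZmZlRERFZ4mYmZqqqYiIiIh2VSM0QzRVZlVVVERVZ4mIiJqqmHd4iZmHVTMzNERFVURVVVVVZ4iIiJmph3eIiaqYdjRDM0RVVERFVURERXiHeIiZh3iIiZqph0REM0RVVVREQzMzNFd3d3iIh3iIiImZmEVmVVVWZmVDMzMzNFZ3d3eIiIiJiIh3d2Z4h3dlVWZUQzM0RFZnd3iIiIiJmIdmVWZoiIdkM0VmVUREVVZnd3iIiIiIiIdmVDM1Z3ZUISNFZlRFVVZniHh3eId3d3ZmVREBJEQzIAAkVVVEVVZneHd3d3d3d2VmVREAARIiIQACRVZlZmZnd3d3d3d3d2ZmZjMyEBEiIQATRmd3d3dnd3d3d3d3dmZ4iGd2UzMzMyEkV3iJmHd3d3d3d3d3dmeJqqqqmGVUREM0V4iIiHd3d3d3d3d3dmeKvMy8u5hmZ3ZUVnd3d3d3d3dmZ3d3eImbzMu7u6mHiaqGVmdmZnZmZmZmZmZ3iqqqu7qqqqqYiau5dnd3ZmZmZmZVRFZnmrqZmaqZmry6h4mph3h3ZmVVVVVDIjRXiruYd6qqq97sl2Z4d2d2ZmVVVVQyESNGeaqod7u7vN79p0RFVEVWZmZVQzMiIiM0V4mZiLu7u83dyVM0QzNFZmVDIRI1VUMzNGeJmaqaqqq8y4VVVURFVlUyAAJWd1QiIjV4mYiImZms3Lh3d2VVVVQhABRnd2QyESRniHd3iImrzcqYiHZUREMiI0VVVlQyIiNWd2Z3d4iavMuYh2ZUMzM0Z2VERFVDMzNFZ2d3d3eJq7uodlVERERGd2UzRFVUMzM0VmZmZmZ4q7uph1RERVVmdlQ0RWZlQzMzRVZmZmd4q7uph2QzNFZmVDM0VWd2UyIjRVVVZneIq8y5mGQzI0VUMiIzRFd3UyEiNFVVZ4iYisy6l2VERERCERIiIjVnZDISM1VVZ4iHd5u6h2ZmZmZTISIiESNXh1MiI0RWeId3d3mZiHd3d3iGQyIiISNHiYZDM1VneHd3d3eImZiHiIiYdTIiMzNWiZh1RIiIh3d3d2ZnmqmHd4iHdkMiMzRFaImHZaqZh3d3d2VneJmYd3dmZlVEREREV4mYdrqYd3d3dmVmZniYh2ZVVndmVVVEVniId6qXd3d3dmZmZmiJh3ZlVnd3ZVVUVnd3dw=="/>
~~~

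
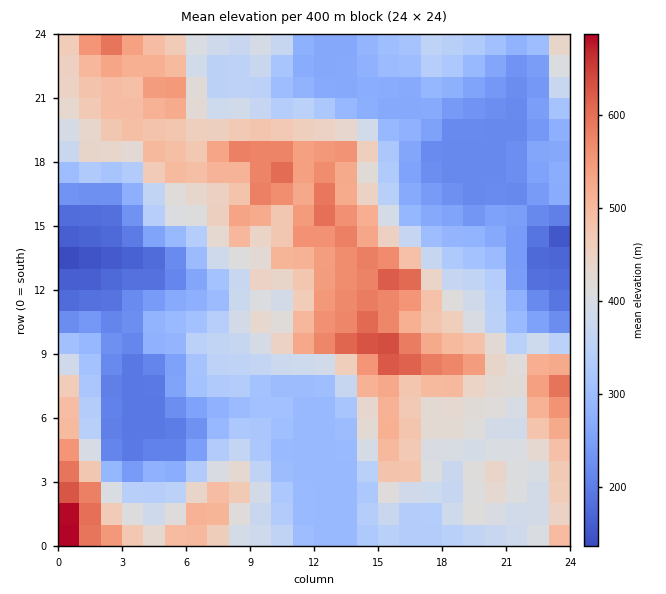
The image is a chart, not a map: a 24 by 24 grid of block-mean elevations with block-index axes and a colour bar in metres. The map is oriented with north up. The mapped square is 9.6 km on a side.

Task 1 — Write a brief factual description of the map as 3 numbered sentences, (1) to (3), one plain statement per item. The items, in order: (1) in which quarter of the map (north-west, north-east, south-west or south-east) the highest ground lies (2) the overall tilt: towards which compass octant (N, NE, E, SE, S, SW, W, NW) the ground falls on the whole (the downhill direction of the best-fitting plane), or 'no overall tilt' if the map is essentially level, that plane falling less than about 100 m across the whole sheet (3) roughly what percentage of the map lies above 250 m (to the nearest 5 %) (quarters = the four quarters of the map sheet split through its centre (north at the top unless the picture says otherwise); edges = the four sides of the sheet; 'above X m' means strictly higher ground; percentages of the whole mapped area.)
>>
(1) Look to the south-west quarter for the highest ground.
(2) There is no overall tilt: the best-fitting plane is nearly level.
(3) Ground above 250 m makes up about 80 % of the sheet.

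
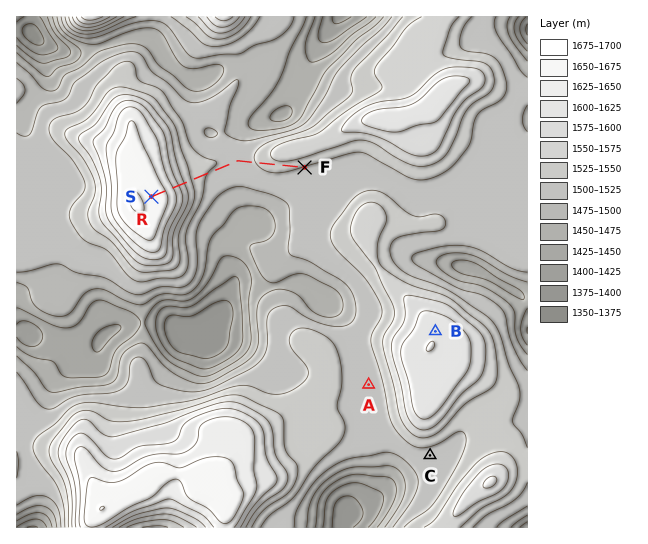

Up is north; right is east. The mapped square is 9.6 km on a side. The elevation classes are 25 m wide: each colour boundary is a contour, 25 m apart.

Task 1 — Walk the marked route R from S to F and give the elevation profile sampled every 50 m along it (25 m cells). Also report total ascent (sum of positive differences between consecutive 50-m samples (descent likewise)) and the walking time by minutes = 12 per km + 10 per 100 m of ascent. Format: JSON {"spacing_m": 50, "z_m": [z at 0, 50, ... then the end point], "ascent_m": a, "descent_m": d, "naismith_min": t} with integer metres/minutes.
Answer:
{"spacing_m": 50, "z_m": [1669, 1667, 1665, 1662, 1658, 1654, 1648, 1641, 1633, 1623, 1612, 1601, 1590, 1579, 1569, 1560, 1552, 1545, 1539, 1535, 1531, 1528, 1526, 1525, 1524, 1523, 1523, 1522, 1522, 1521, 1521, 1520, 1519, 1519, 1518, 1518, 1518, 1518, 1519, 1520, 1521, 1523, 1525, 1528, 1531, 1534, 1537, 1539, 1540, 1542, 1542, 1542, 1541, 1539, 1538, 1536, 1533, 1531, 1529, 1526, 1524, 1523], "ascent_m": 24, "descent_m": 170, "naismith_min": 39}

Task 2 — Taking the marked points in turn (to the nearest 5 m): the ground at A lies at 1515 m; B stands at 1620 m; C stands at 1515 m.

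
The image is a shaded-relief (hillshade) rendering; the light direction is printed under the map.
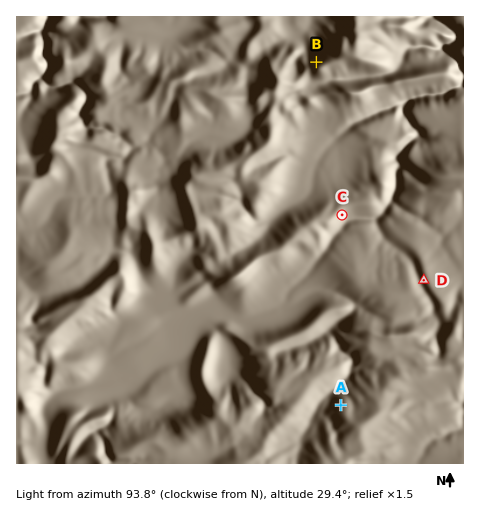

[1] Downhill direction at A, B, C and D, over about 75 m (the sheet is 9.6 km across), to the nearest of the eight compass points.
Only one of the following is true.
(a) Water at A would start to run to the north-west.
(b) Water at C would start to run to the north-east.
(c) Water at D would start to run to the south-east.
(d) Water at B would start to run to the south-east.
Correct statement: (a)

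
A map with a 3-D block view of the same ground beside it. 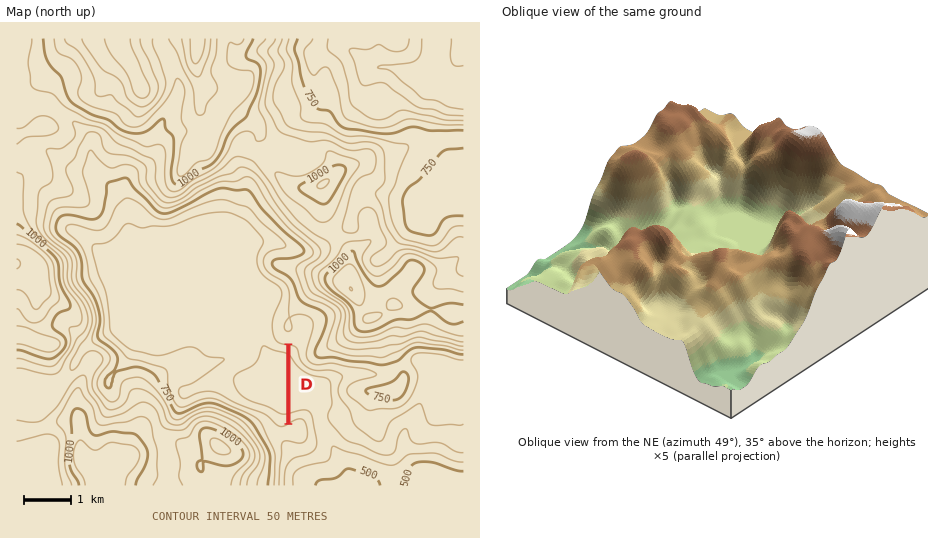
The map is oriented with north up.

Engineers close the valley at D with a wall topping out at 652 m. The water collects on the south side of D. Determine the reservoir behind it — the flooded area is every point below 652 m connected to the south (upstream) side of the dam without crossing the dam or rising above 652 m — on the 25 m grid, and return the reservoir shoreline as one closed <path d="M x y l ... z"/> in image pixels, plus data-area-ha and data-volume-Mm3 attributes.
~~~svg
<path d="M229 212l-25 1-35 13-30 1-6-3-7-2-15 18-8 3-9 0-2 2 0 8 7 25 5 8 3 12 1 16 1 1 0 15 13 14 5 4 9 4 24 4 23-8 11 0 13 10 11 1 2 3-14 12-18 10-7 2-3 3 1 8 6 3 14-7 14-1 9 3 15 9 27 10 14 12 5 2 4-3 0-81-8-2-4-4-2-5 0-13 9-22 0-7-5-7-13-7-6-11 0-12 5-9 1-3-1-4-18-19-16-7z" data-area-ha="1203" data-volume-Mm3="451.92"/>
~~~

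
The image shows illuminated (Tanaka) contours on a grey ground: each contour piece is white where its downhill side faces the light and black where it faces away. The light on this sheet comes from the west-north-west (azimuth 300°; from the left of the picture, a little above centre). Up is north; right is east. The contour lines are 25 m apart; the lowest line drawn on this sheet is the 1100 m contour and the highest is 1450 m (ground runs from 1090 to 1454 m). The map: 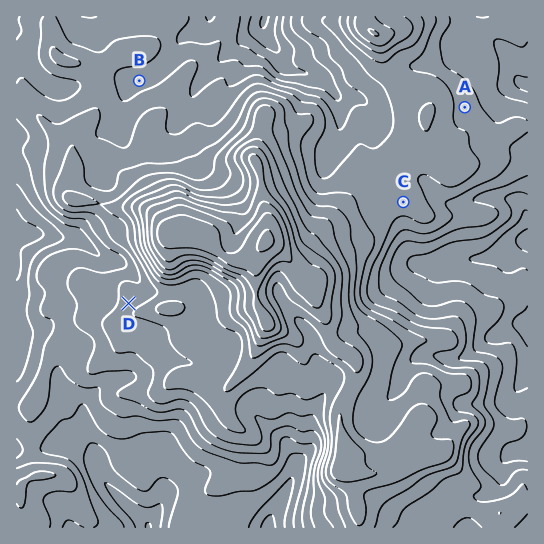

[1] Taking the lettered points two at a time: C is above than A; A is below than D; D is above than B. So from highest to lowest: D C A B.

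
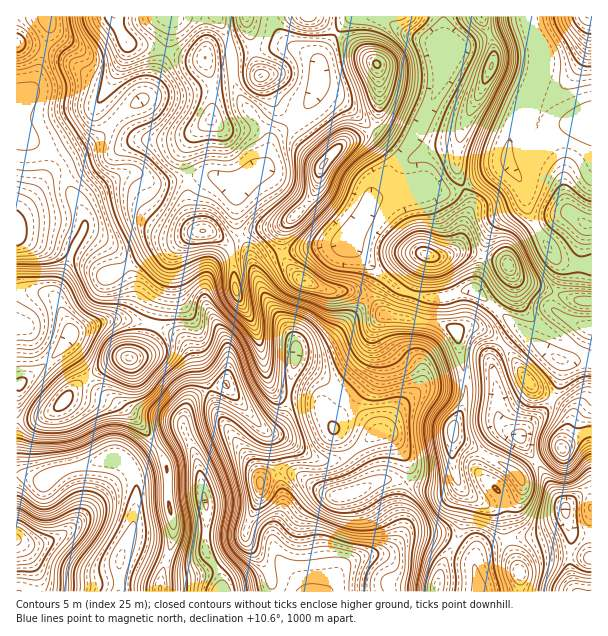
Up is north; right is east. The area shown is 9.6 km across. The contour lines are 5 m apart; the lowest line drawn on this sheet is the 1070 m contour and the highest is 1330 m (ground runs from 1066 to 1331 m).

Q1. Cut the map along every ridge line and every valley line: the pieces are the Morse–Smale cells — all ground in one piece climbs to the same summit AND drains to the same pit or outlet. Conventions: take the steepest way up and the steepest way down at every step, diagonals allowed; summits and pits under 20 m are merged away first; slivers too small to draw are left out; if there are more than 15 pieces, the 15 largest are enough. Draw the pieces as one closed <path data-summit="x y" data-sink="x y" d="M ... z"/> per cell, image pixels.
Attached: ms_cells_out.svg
<path data-summit="323 165" data-sink="222 591" d="M312 16l-296 1 0 403 19 0 15-6 38-37-22-32 6-13 35-12 28 0 24 6 18 10 10 9 5 11 2 19-1 17-9 22 0 17-27 16 11 23 0 25 6 29-2 19-10 30-1 19 358 0 1-20-12-29-6-30-8-6 16-3 10-9 3-10-5-9 18-14-16-27 27-27 6-9-16-8-13-14-16-27-11-12-14-8-7-4-11 0-10 5-15-7-56-10-13-14-14-8-30-2-27-12-10-9-7-14 0-25 5-8 18-16 7-11 9-30 19-20 24-11 7-6-24-22-24-14-5-5 0-25 5-11 13-18z"/><path data-summit="323 165" data-sink="591 123" d="M372 128l-7 6-24 11-19 20-9 30-7 11-18 16-5 8-1 18 6 16 12 14 15 8 12 4 30 2 9 4 18 18 56 10 15 7 10-5 11 0 7 4 14 8 11 12 21 33 8 8 15 7 7-12 3-26-25-16-61-54-14 0-21 8-13 0-23-6-27-20-30-30 20-41 34-48z"/><path data-summit="491 66" data-sink="591 123" d="M527 16l-83 1 0 25 2 6 0 8-7 30-24 49-19 26-16 25-8 11 0 2 42-12 14 0 16 6 9-1 55-28-2-9 4-15 30-72 0-15z"/><path data-summit="428 255" data-sink="591 123" d="M509 164l-5 0-36 22-15 6-9 1-16-6-14 0-42 12-18 29-6 14 30 30 27 20 14 4 22 2 21-8 12 0 8-39 11-24 31-26-1-16z"/><path data-summit="17 539" data-sink="120 560" d="M119 457l-9 0-17 6-28 6-11 5-9 7-22-6-7 1 0 64 9 9 9 18 3 9 1 16 82-1 0-31 13-32 3-21 0-27-4-12z"/><path data-summit="323 165" data-sink="591 123" d="M591 122l-10 0-17 5-11 10-9 15-10 10-20 9 9 14 5 25 10 21 22 35 0 13-7 20 0 10 23 15 14 3-12 24-9 10 23-1z"/><path data-summit="129 357" data-sink="222 591" d="M135 320l-28 0-29 10-8 5-4 10 23 33 28-18 13-1-3 21-6 13 0 9 19 21 14 21 4 2 26-15 0-17 10-31-1-21-6-17-10-9-18-10z"/><path data-summit="509 264" data-sink="591 123" d="M525 194l-1 7-31 26-11 24-7 39 62 54 17 12 13 5 6-3 5-7 12-24-14-3-23-15 0-10 7-20 0-13-22-35-10-21z"/><path data-summit="323 165" data-sink="578 591" d="M536 463l-18 13 5 9-3 10-10 9-16 3 8 6 6 30 12 29 0 19 71 1 1-101-10 2-10 7-6 8z"/><path data-summit="588 17" data-sink="591 123" d="M591 16l-63 1 12 36 0 15-30 72-4 18 4 9 3 3 5 0 16-8 10-10 9-15 11-10 8-3 20-2z"/><path data-summit="377 65" data-sink="591 123" d="M389 16l-33 0-9 4-10 13 41 32 1 46-3 11-4 6 30 24 13-17 19-39 8-19 4-27-11-7-33-12-11-8z"/><path data-summit="323 165" data-sink="120 560" d="M87 378l-37 36-15 6-19 2 1 53 28 6 9-7 11-5 51-13 4-21 4-13 0-9-7-10-16-11z"/><path data-summit="323 165" data-sink="120 560" d="M156 446l-28 19 8 15 0 27-3 21-13 32 0 32 39 0 3-19 10-30 2-19-6-29 0-25z"/><path data-summit="377 65" data-sink="222 591" d="M338 34l-6 4-12 19-1 30 5 5 18 10 27 25 3 0 7-16-1-46z"/><path data-summit="563 449" data-sink="578 591" d="M591 432l-10 2-18 14-27 14 18 32 12 14 12-12 14-7z"/>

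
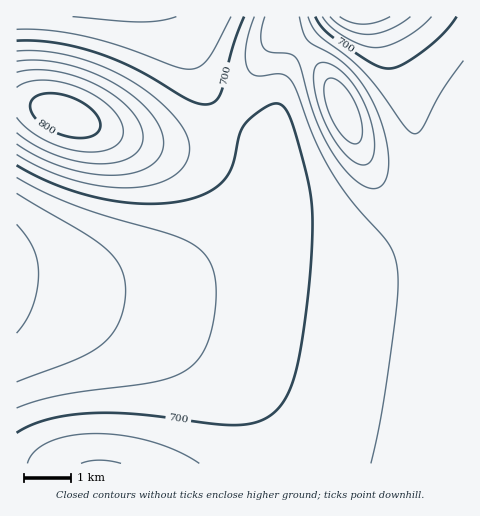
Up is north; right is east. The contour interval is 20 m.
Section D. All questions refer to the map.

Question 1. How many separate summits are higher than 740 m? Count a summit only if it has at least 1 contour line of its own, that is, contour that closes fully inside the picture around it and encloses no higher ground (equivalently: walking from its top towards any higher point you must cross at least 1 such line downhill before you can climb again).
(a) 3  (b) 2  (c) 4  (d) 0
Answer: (b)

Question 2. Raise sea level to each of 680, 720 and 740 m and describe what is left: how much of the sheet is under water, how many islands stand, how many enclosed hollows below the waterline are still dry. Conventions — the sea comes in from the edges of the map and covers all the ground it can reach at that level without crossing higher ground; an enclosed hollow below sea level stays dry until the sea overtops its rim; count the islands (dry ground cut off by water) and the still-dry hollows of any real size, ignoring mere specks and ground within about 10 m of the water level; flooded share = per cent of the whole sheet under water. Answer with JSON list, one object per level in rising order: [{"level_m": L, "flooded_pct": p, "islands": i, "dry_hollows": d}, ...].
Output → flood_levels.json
[{"level_m": 680, "flooded_pct": 21, "islands": 0, "dry_hollows": 0}, {"level_m": 720, "flooded_pct": 68, "islands": 0, "dry_hollows": 0}, {"level_m": 740, "flooded_pct": 89, "islands": 0, "dry_hollows": 0}]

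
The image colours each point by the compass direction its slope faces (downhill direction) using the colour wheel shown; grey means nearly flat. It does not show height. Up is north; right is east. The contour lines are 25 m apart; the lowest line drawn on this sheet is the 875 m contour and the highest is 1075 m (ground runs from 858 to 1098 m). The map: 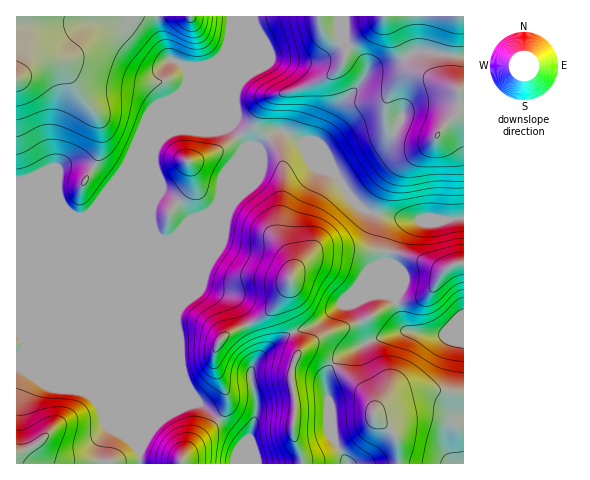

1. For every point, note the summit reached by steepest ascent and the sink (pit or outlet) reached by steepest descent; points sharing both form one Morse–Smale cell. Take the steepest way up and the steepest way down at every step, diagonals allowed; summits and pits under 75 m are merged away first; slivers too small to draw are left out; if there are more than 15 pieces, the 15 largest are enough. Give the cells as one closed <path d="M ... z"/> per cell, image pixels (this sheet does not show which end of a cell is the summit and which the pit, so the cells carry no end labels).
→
<path d="M284 132l-11 1-14 14-20 50-8 10-6 11-28 70-4 7-14 13-4 8-34 83-1 52 8-16 16-17 18-11 18-4 45 38 10 23 208 0 1-246-50 2-43-7-9-5-11-11-11-17-41-40z"/><path d="M463 16l-232 1-3 26-24 60-29 29-15 9-6 10-13 32 0 216 34-83 4-8 14-13 32-77 6-11 8-10 20-50 14-14 11-1 15 8 41 40 11 17 11 11 9 5 43 7 35 0 15-3z"/><path d="M230 16l-214 1 0 316 6 1 55 55 14 7 9 10 8 18 31 26 2-5 0-262 13-32 6-10 15-9 29-29 24-60z"/><path d="M18 367l-2 1 1 96 123-1 0-12-32-27-8-18-9-10z"/><path d="M200 403l-18 4-18 11-13 13-10 17-1 16 114-1-9-22z"/><path d="M20 333l-4 1 1 33 51 21 11 2z"/>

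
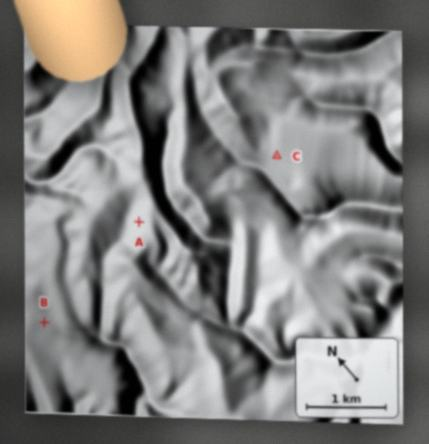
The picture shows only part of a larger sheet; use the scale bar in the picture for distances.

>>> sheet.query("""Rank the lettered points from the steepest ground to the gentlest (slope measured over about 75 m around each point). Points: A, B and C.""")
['A', 'C', 'B']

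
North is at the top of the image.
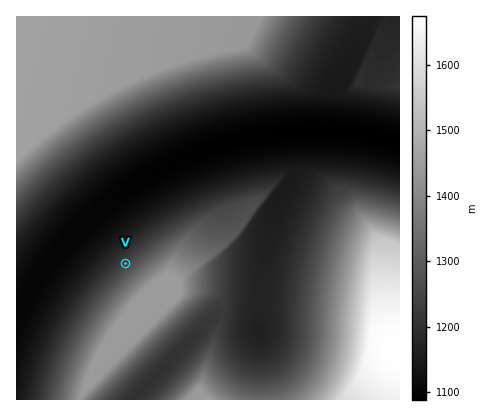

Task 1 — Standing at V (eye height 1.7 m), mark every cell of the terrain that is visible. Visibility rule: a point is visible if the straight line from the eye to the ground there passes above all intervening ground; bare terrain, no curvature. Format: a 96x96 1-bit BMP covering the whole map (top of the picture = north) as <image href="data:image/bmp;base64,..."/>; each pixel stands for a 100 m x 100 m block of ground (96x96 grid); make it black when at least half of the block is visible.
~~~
<image width="96" height="96" href="data:image/bmp;base64,Qk2+BAAAAAAAAD4AAAAoAAAAYAAAAGAAAAABAAEAAAAAAIAEAAATCwAAEwsAAAIAAAAAAAAA////AAAAAAAAAAAAAAAAAAAAAAAAAAAAAAAAAAAAAAAAAAAAAAAAAAAAAAAAAAAAAAAAAAAAAAAAAAAAAAAAAAAAAAAAAAAAAAAAAAAAAAAAAAAAAAAAAAAAAAAAAAAAAAAAAAAAAAAAAAAAAAAAAAAAAAAAAAAAAAAAAAAAAAAAAAAAAAAAAAAAAAAAAAAAAAAAAAAAAAAAAAAAAAAAAAAAAAAAAAAAAAAAAAAAAAAAAAAAAAAAAAAAAAAAAAAAAAAAAAAAAAAAAAAAAAAAAAAAAACAAAAAAAAAAAAAAADAAAAAAAAAAAAAAADwAAAAAAAAAAAAAAD4AAAAAAAAAAAAAAD8AABAAAAAAAAAAAD+AABgAAAAAAAAAAD/gABwAAAAAAAAAAD/wAB4AAAAAAAAAAD/8AB8AAAAAAAAAAD/+AB+AAAAAAAAAAD//gB/AAAAAAAAAAD//4B/gAAAAAAAAAD//8B/wAAAAAAAAAD///B/4AAAAAAAAAD///x/8AAAAAAAAAD/////+AAAAAAAAAD//////AAAAAAAAAD//////AAAAAAAAAD//////gAAAAAAAAD////8AAAAAAAAAAD////8AAAAAAAAAAD////8AAAAAAAAAAD////+AAAAAAAAAAD////+AAAAAAAAAAD/////AAAAAAAAAAD/////AAAAAAAAAAD/////gAAAAAAAAAD/////wAAAAAAAAAD/////wAAAAAAAAAD/////4AAAAAAAAAD/////8AAAAAAAAAD/////8AAAAAAAAAD/////+AAAAAAAAAD//////AAAAAAAAAD//////gAAAAAAAAD//////wAAAAAAAAD//////wAAAAAAAAD//////4AAAAAAAAD//////8AAAAAAAAD//////+AAAAAAAAD///////AAAAAAAAD///////gAAAAAAAD///////wAAAAAAAD///////4AAAAAAAA///////8AAAAAAAAf//////+AAAAAAAAP///////gAAAAAAAH///////wAAAAAAAD///////4AAAAAAAB///////8AAAAAAAAf///////AAAAAAAAP///////gAAAAAAAH///////4AAAAAAAB///////8AAAAAAAA////////AAAAAAAAP///////wAAAAAAAH///////4AAAAAAAB///////+AAAAAAAA////////gAAAAAAAP///////4AAAAAAAD///////+AAAAAAAA///////4AAAAAAAAP//////gAAAAAAAAD//////AAAAAAAAAAf////8AIAAAAAAAAH////4AEAAAAAAAAA////wACAAAAAAAAAH///AADgAAAAAAAAA//+AABwAAAAAAAAAD/8AAA4AAAAAAAAAAP4AAA8AAAAAAAAAAAAAAAfAAAAAAAAAAAAAAAPgAAAAAAAAAAAAAAH0AAAAAAAAAAAAAAH+AAAAAAAAAAAAAAD+AAAAAAAAAAAAAAB+AAAAAAAAAAAAAAB/AAAAAAAAAAAAAAA/A="/>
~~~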